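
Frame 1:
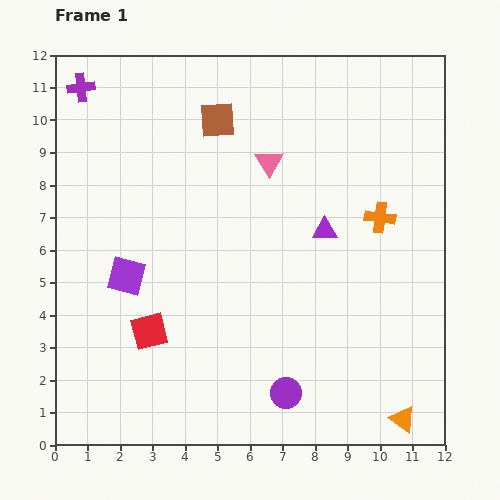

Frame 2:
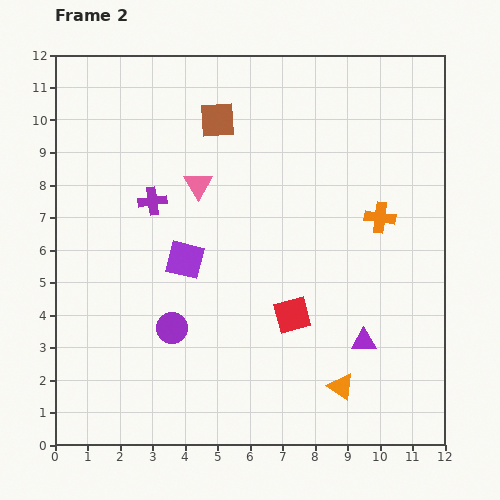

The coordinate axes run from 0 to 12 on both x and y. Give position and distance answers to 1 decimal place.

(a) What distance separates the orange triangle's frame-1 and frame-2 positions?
2.1

The orange triangle moved from (10.7, 0.8) to (8.8, 1.8), a distance of √(1.9² + 1.0²) ≈ 2.1.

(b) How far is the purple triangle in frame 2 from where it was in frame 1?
3.6

The purple triangle moved from (8.3, 6.6) to (9.5, 3.2), a distance of √(1.2² + 3.4²) ≈ 3.6.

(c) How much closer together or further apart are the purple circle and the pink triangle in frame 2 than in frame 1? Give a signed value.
-2.6

Distance in frame 1: 7.1. Distance in frame 2: 4.5.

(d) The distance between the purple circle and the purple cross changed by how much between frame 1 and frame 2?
-7.4

Distance in frame 1: 11.3. Distance in frame 2: 3.9.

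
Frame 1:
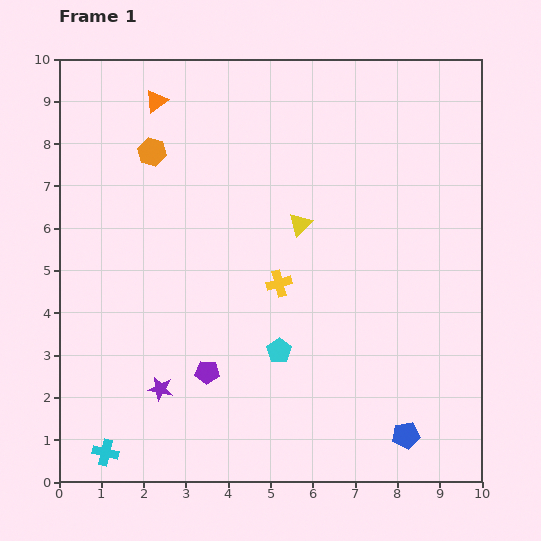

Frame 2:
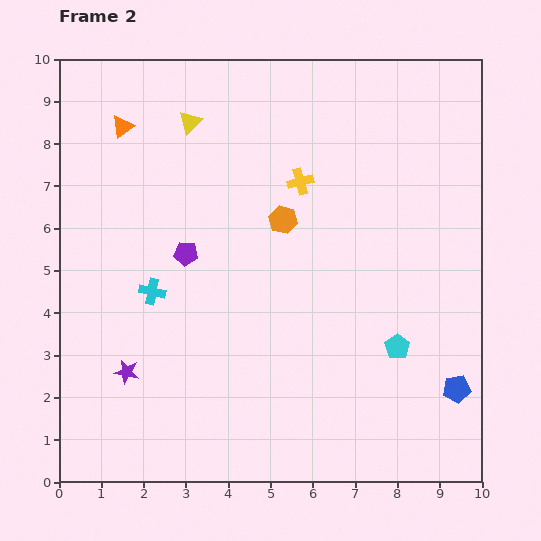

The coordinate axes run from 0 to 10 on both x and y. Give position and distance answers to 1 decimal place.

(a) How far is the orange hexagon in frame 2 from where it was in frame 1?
3.5

The orange hexagon moved from (2.2, 7.8) to (5.3, 6.2), a distance of √(3.1² + 1.6²) ≈ 3.5.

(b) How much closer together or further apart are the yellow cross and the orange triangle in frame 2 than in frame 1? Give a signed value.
-0.8

Distance in frame 1: 5.2. Distance in frame 2: 4.4.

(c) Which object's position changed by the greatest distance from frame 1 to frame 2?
the cyan cross

(moved 4.0; next 3.5)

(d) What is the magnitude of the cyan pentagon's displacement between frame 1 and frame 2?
2.8

The cyan pentagon moved from (5.2, 3.1) to (8.0, 3.2), a distance of √(2.8² + 0.1²) ≈ 2.8.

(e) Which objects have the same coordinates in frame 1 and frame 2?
none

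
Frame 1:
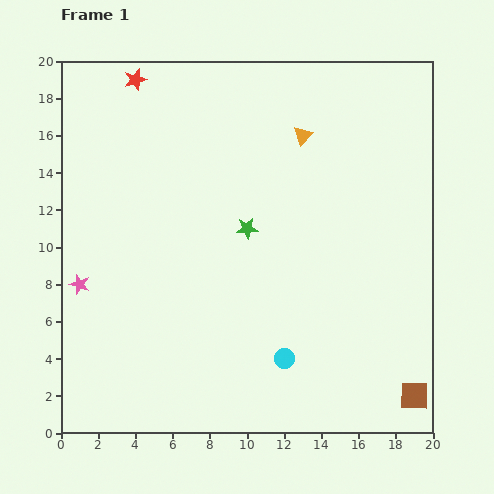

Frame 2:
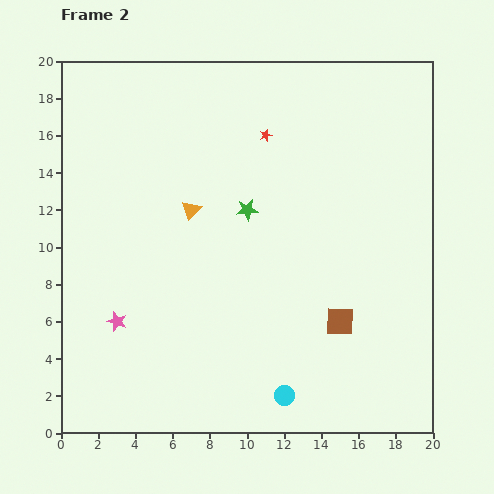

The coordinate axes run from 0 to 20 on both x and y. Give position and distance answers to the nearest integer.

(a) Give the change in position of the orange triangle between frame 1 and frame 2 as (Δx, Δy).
(-6, -4)

The orange triangle was at (13, 16) in frame 1 and (7, 12) in frame 2.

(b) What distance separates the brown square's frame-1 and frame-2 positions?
6

The brown square moved from (19, 2) to (15, 6), a distance of √(4² + 4²) ≈ 6.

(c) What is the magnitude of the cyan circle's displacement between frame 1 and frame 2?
2

The cyan circle moved from (12, 4) to (12, 2), a distance of √(0² + 2²) ≈ 2.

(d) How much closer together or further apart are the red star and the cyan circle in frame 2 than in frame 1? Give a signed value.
-3

Distance in frame 1: 17. Distance in frame 2: 14.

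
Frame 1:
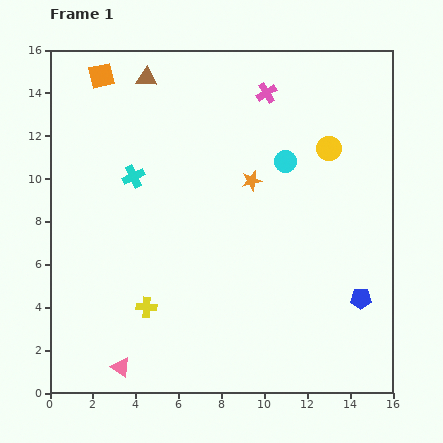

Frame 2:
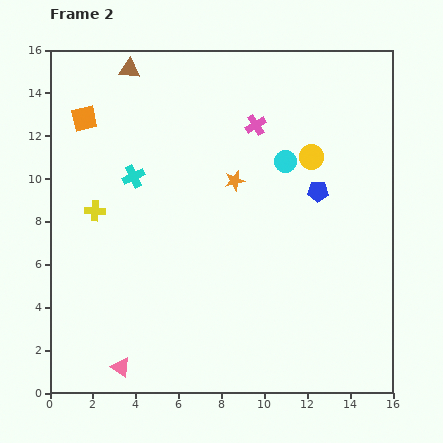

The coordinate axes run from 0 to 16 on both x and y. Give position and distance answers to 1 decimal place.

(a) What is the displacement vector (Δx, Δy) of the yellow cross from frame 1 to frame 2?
(-2.4, 4.5)

The yellow cross was at (4.5, 4.0) in frame 1 and (2.1, 8.5) in frame 2.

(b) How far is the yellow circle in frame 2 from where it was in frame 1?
0.9

The yellow circle moved from (13.0, 11.4) to (12.2, 11.0), a distance of √(0.8² + 0.4²) ≈ 0.9.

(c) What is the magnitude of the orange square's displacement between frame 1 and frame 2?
2.2

The orange square moved from (2.4, 14.8) to (1.6, 12.8), a distance of √(0.8² + 2.0²) ≈ 2.2.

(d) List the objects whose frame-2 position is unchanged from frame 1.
the cyan cross, the cyan circle, the pink triangle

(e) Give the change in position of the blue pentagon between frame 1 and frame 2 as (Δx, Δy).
(-2.0, 5.0)

The blue pentagon was at (14.5, 4.4) in frame 1 and (12.5, 9.4) in frame 2.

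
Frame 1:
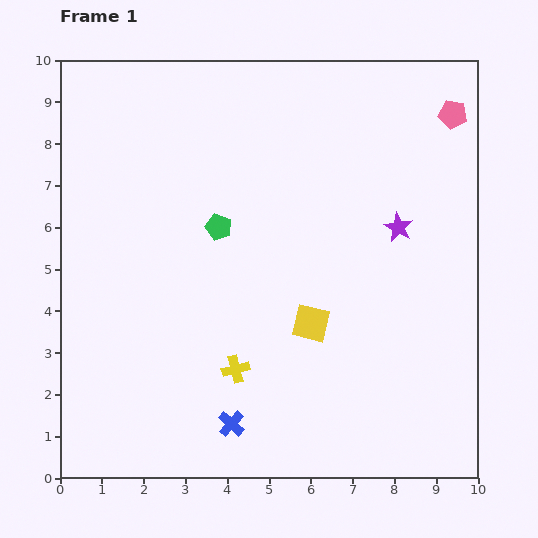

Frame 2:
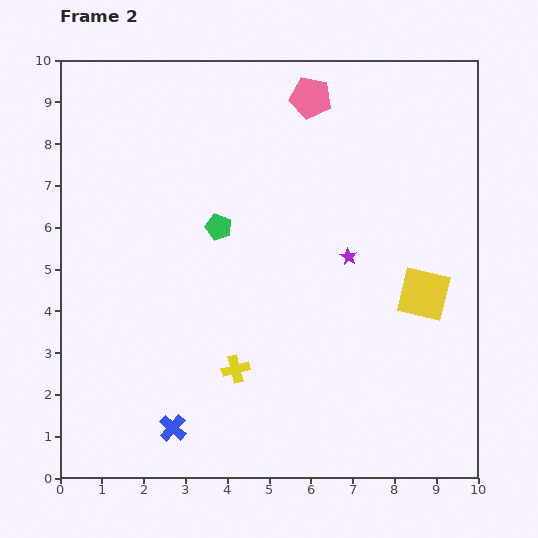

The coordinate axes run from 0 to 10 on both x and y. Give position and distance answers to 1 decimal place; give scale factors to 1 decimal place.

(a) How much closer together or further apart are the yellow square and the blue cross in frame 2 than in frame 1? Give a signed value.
+3.7

Distance in frame 1: 3.1. Distance in frame 2: 6.8.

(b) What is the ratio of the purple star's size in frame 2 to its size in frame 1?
0.6×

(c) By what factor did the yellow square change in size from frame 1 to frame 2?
1.4×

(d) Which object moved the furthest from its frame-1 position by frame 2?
the pink pentagon

(moved 3.4; next 2.8)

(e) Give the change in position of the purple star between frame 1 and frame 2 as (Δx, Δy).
(-1.2, -0.7)

The purple star was at (8.1, 6.0) in frame 1 and (6.9, 5.3) in frame 2.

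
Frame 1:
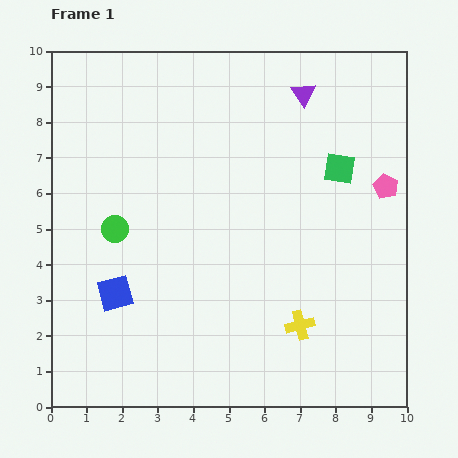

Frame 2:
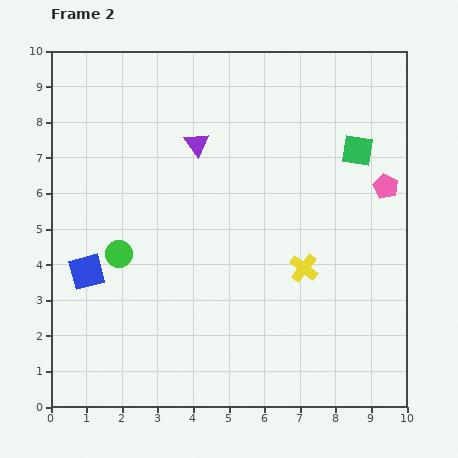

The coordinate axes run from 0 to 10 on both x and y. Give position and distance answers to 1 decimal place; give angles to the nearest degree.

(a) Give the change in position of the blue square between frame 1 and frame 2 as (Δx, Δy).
(-0.8, 0.6)

The blue square was at (1.8, 3.2) in frame 1 and (1.0, 3.8) in frame 2.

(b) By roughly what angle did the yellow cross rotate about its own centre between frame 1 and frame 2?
38° counter-clockwise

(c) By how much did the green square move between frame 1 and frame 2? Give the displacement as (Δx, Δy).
(0.5, 0.5)

The green square was at (8.1, 6.7) in frame 1 and (8.6, 7.2) in frame 2.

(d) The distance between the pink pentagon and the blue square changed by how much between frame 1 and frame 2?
+0.5

Distance in frame 1: 8.2. Distance in frame 2: 8.7.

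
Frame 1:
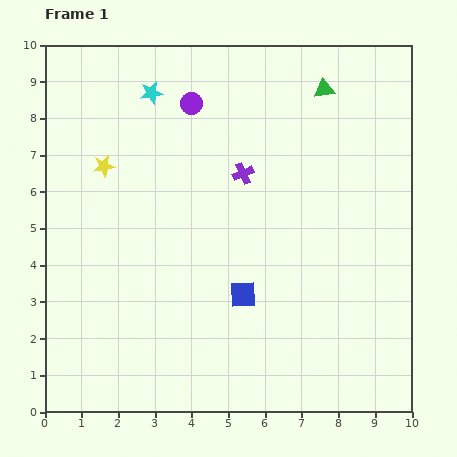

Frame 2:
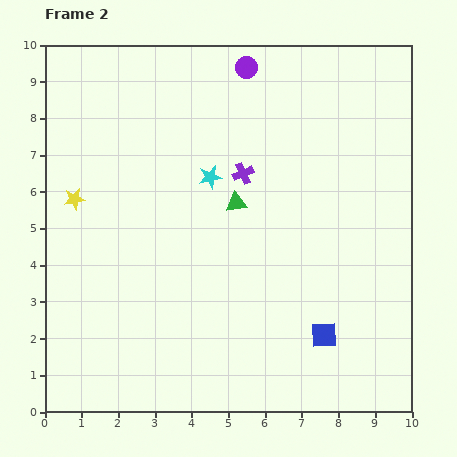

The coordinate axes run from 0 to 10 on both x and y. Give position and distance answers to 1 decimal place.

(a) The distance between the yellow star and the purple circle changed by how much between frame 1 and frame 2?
+3.0

Distance in frame 1: 2.9. Distance in frame 2: 5.9.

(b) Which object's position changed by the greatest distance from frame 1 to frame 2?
the green triangle

(moved 3.9; next 2.8)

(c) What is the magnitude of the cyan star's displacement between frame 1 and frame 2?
2.8

The cyan star moved from (2.9, 8.7) to (4.5, 6.4), a distance of √(1.6² + 2.3²) ≈ 2.8.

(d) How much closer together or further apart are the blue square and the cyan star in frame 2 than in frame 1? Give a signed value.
-0.7

Distance in frame 1: 6.0. Distance in frame 2: 5.3.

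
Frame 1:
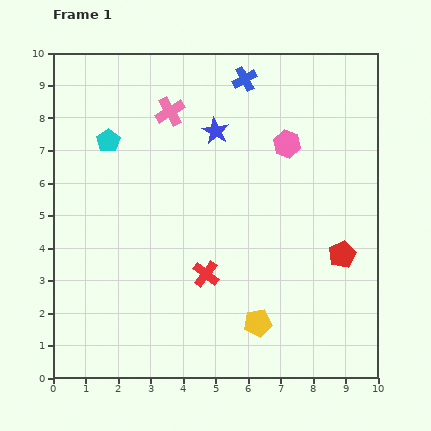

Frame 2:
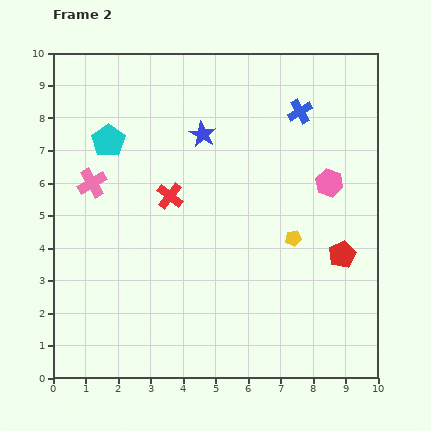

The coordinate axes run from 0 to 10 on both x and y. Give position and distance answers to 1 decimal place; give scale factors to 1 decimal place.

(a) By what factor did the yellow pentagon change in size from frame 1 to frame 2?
0.6×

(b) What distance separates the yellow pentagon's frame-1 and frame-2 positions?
2.8

The yellow pentagon moved from (6.3, 1.7) to (7.4, 4.3), a distance of √(1.1² + 2.6²) ≈ 2.8.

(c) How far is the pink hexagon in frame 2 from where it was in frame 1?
1.8

The pink hexagon moved from (7.2, 7.2) to (8.5, 6.0), a distance of √(1.3² + 1.2²) ≈ 1.8.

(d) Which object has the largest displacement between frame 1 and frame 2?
the pink cross

(moved 3.3; next 2.8)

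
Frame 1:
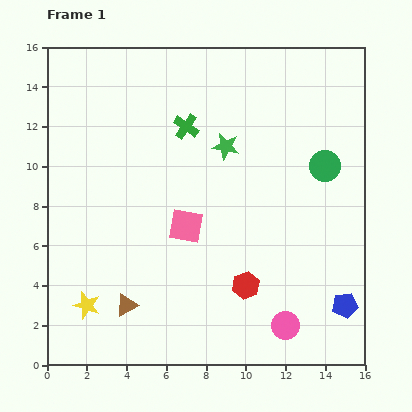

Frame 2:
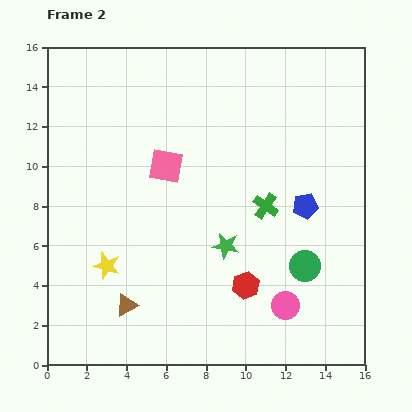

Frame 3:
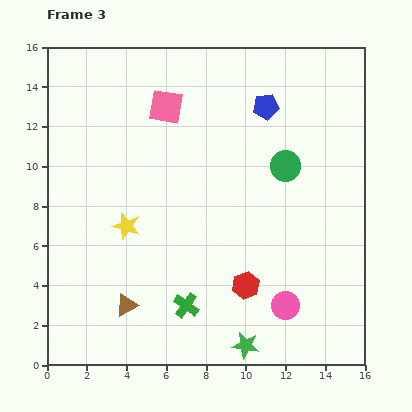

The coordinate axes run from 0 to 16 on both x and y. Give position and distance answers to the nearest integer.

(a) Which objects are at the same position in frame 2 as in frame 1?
the brown triangle, the red hexagon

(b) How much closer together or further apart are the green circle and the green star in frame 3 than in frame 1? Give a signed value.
+4

Distance in frame 1: 5. Distance in frame 3: 9.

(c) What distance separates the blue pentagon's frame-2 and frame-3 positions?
5

The blue pentagon moved from (13, 8) to (11, 13), a distance of √(2² + 5²) ≈ 5.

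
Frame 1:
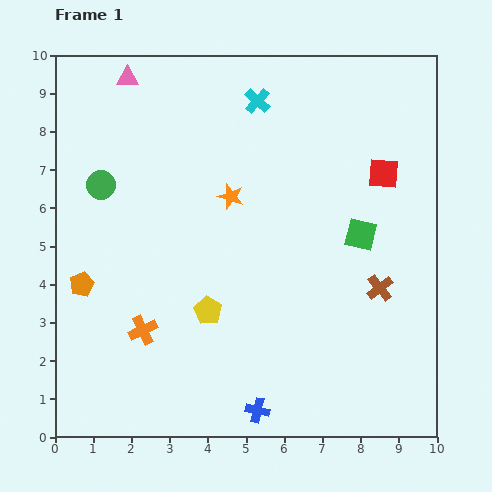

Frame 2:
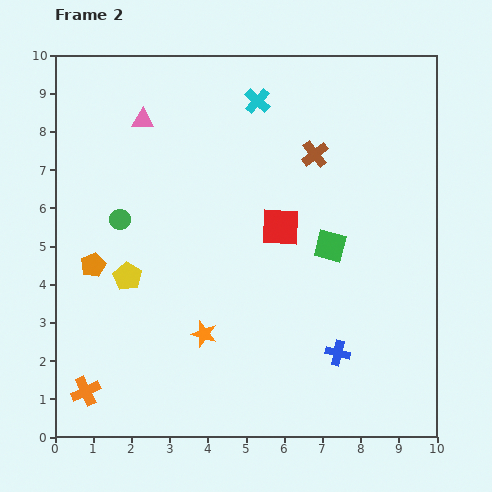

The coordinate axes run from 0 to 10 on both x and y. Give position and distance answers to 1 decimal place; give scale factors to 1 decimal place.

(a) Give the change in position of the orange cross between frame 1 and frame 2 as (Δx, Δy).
(-1.5, -1.6)

The orange cross was at (2.3, 2.8) in frame 1 and (0.8, 1.2) in frame 2.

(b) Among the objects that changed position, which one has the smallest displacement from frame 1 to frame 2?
the orange pentagon

(moved 0.6)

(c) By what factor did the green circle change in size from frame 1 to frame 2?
0.7×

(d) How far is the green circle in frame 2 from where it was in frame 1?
1.0

The green circle moved from (1.2, 6.6) to (1.7, 5.7), a distance of √(0.5² + 0.9²) ≈ 1.0.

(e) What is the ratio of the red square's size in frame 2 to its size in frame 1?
1.3×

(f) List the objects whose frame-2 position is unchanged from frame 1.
the cyan cross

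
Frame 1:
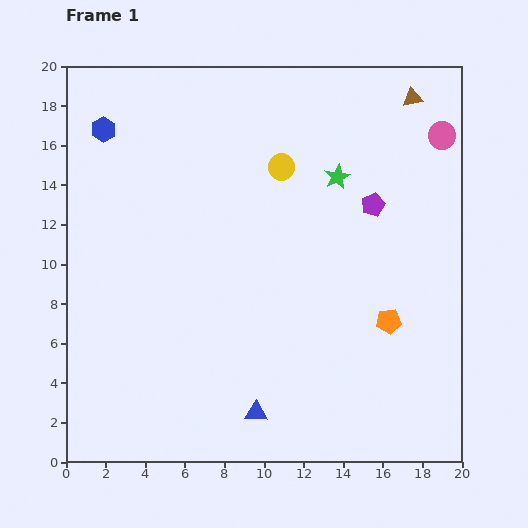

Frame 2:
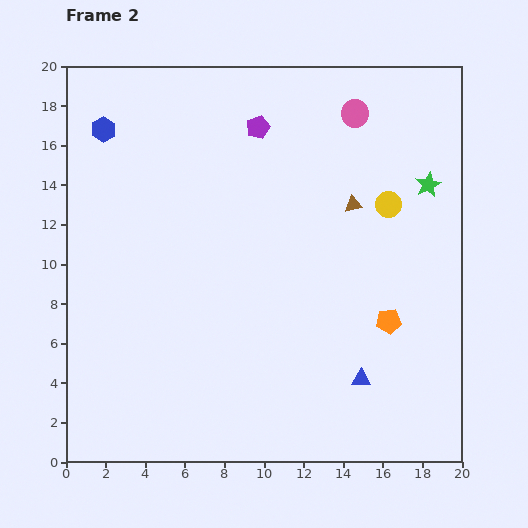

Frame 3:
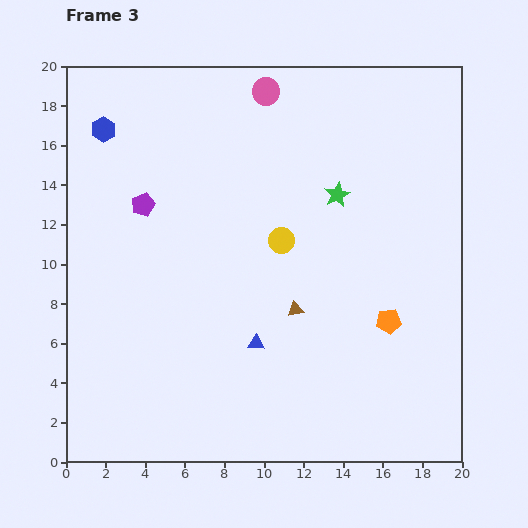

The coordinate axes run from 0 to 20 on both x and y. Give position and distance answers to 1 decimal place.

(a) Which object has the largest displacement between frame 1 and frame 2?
the purple pentagon

(moved 7.0; next 6.2)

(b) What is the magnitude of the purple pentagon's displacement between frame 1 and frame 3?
11.6

The purple pentagon moved from (15.5, 13.0) to (3.9, 13.0), a distance of √(11.6² + 0.0²) ≈ 11.6.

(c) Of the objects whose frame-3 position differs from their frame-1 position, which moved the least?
the green star

(moved 0.9)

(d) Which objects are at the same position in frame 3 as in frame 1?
the orange pentagon, the blue hexagon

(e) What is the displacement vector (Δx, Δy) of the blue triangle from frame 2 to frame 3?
(-5.3, 1.8)

The blue triangle was at (14.9, 4.2) in frame 2 and (9.6, 6.0) in frame 3.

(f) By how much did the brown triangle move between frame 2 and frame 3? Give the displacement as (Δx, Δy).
(-2.9, -5.3)

The brown triangle was at (14.5, 13.0) in frame 2 and (11.6, 7.7) in frame 3.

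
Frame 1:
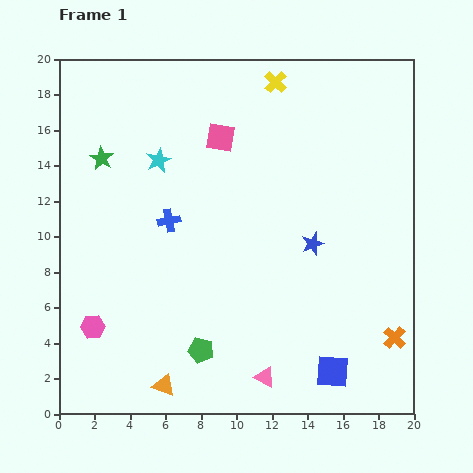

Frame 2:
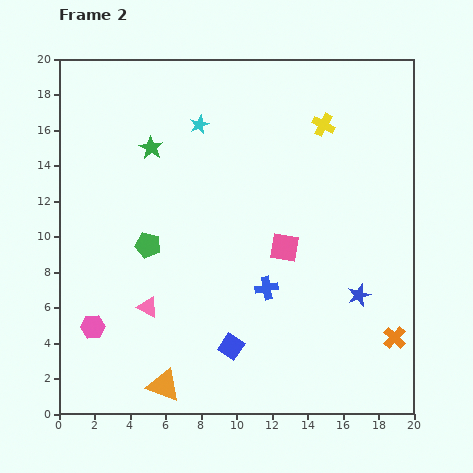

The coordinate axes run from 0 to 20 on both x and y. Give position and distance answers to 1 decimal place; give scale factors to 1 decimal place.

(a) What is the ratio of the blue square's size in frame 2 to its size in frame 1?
0.7×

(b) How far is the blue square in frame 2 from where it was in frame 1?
5.9

The blue square moved from (15.4, 2.4) to (9.7, 3.8), a distance of √(5.7² + 1.4²) ≈ 5.9.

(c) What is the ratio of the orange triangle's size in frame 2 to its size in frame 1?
1.5×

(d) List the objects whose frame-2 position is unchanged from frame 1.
the pink hexagon, the orange triangle, the orange cross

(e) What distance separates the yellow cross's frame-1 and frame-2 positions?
3.6

The yellow cross moved from (12.2, 18.7) to (14.9, 16.3), a distance of √(2.7² + 2.4²) ≈ 3.6.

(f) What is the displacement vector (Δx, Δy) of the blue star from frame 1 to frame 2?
(2.6, -2.9)

The blue star was at (14.3, 9.6) in frame 1 and (16.9, 6.7) in frame 2.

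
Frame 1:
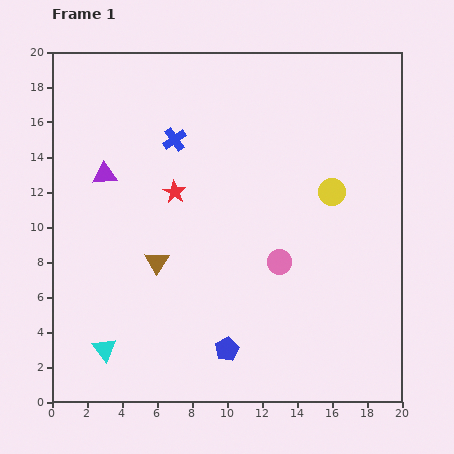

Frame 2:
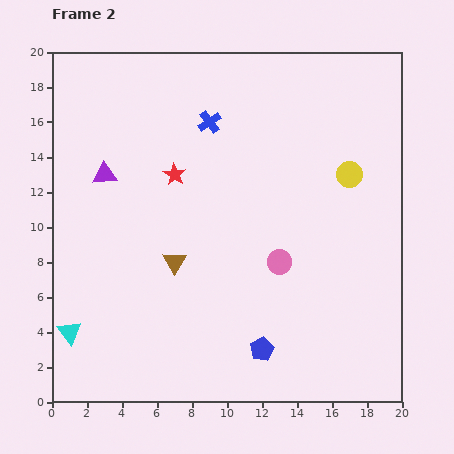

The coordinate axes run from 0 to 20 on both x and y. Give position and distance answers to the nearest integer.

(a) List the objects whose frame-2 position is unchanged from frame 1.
the purple triangle, the pink circle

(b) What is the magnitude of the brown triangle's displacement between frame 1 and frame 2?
1

The brown triangle moved from (6, 8) to (7, 8), a distance of √(1² + 0²) ≈ 1.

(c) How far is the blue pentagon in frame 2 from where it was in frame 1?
2

The blue pentagon moved from (10, 3) to (12, 3), a distance of √(2² + 0²) ≈ 2.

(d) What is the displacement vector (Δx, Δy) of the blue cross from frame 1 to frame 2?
(2, 1)

The blue cross was at (7, 15) in frame 1 and (9, 16) in frame 2.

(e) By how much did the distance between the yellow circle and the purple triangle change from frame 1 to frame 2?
+1

Distance in frame 1: 13. Distance in frame 2: 14.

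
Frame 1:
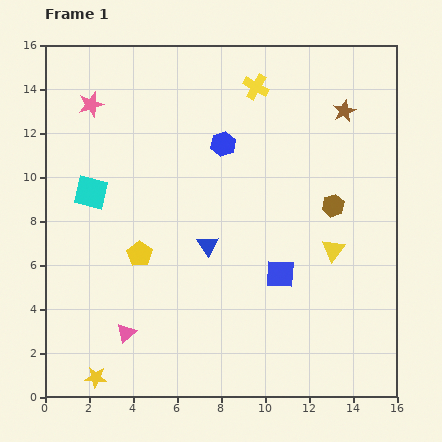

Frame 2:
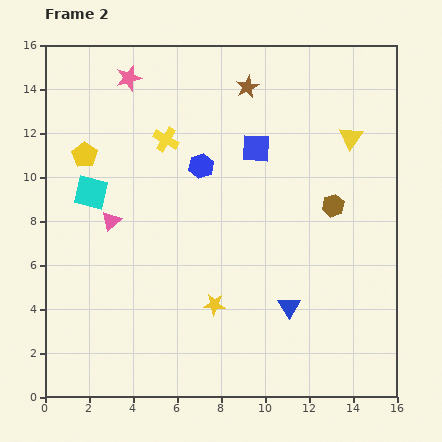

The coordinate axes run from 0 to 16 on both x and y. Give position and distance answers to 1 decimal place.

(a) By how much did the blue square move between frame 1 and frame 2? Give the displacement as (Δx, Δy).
(-1.1, 5.7)

The blue square was at (10.7, 5.6) in frame 1 and (9.6, 11.3) in frame 2.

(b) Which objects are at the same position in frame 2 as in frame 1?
the brown hexagon, the cyan square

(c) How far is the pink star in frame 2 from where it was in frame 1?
2.1

The pink star moved from (2.1, 13.3) to (3.8, 14.5), a distance of √(1.7² + 1.2²) ≈ 2.1.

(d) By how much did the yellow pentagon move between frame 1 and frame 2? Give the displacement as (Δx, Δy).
(-2.5, 4.5)

The yellow pentagon was at (4.3, 6.5) in frame 1 and (1.8, 11.0) in frame 2.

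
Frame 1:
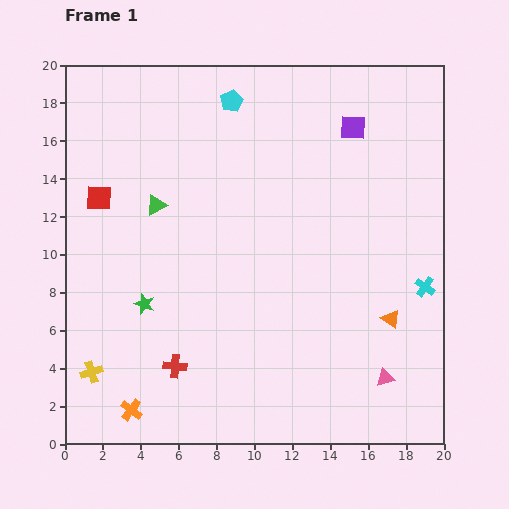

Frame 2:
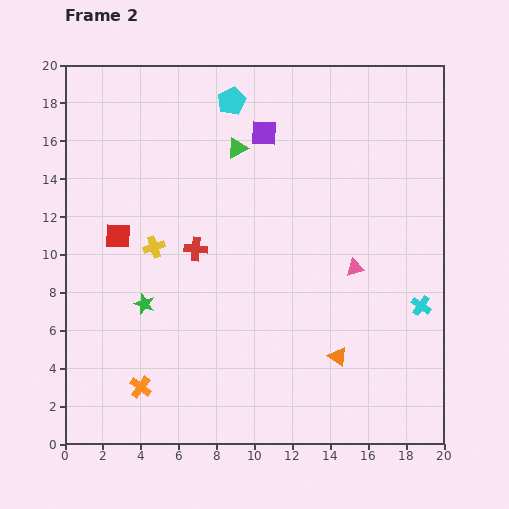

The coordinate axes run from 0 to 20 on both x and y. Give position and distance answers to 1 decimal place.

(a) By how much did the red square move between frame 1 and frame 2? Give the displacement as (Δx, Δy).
(1.0, -2.0)

The red square was at (1.8, 13.0) in frame 1 and (2.8, 11.0) in frame 2.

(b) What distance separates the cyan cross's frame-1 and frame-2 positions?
1.0

The cyan cross moved from (19.0, 8.3) to (18.8, 7.3), a distance of √(0.2² + 1.0²) ≈ 1.0.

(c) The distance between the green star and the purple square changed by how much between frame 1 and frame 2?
-3.4

Distance in frame 1: 14.4. Distance in frame 2: 11.0.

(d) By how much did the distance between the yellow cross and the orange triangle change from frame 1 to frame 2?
-4.7

Distance in frame 1: 16.0. Distance in frame 2: 11.3.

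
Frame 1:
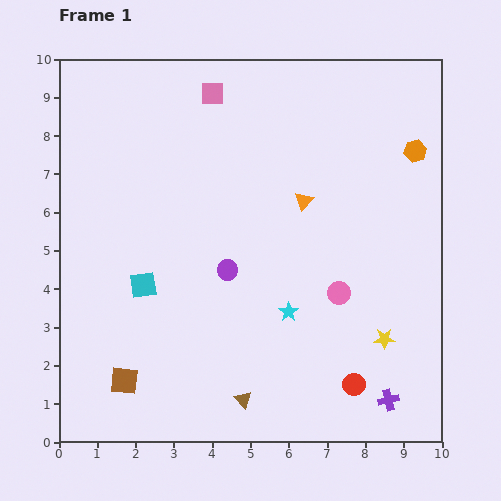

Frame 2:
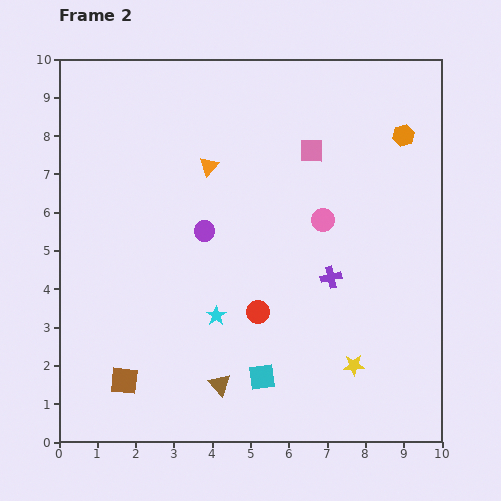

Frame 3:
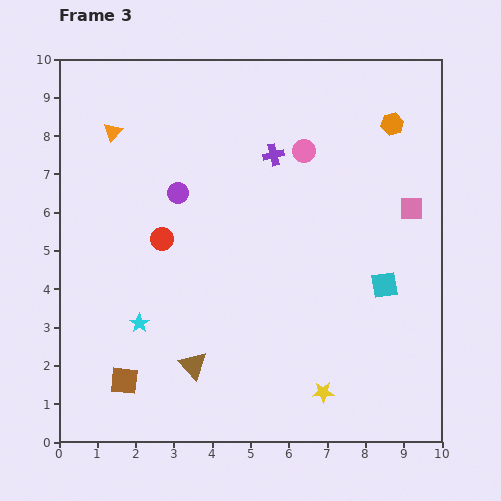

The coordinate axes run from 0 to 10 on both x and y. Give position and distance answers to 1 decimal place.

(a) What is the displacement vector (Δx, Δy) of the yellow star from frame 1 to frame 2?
(-0.8, -0.7)

The yellow star was at (8.5, 2.7) in frame 1 and (7.7, 2.0) in frame 2.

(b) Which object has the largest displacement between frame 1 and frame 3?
the purple cross

(moved 7.1; next 6.3)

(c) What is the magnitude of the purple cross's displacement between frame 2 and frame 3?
3.5

The purple cross moved from (7.1, 4.3) to (5.6, 7.5), a distance of √(1.5² + 3.2²) ≈ 3.5.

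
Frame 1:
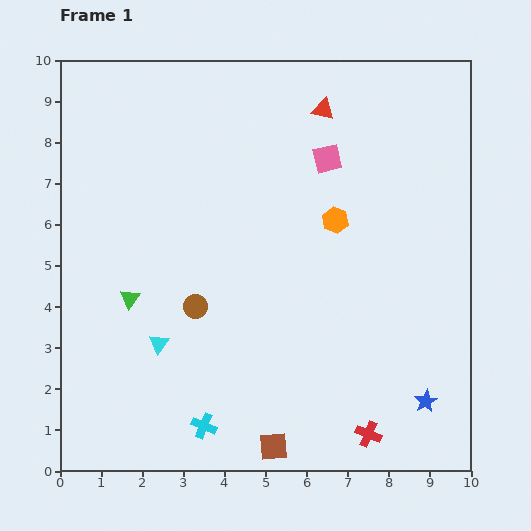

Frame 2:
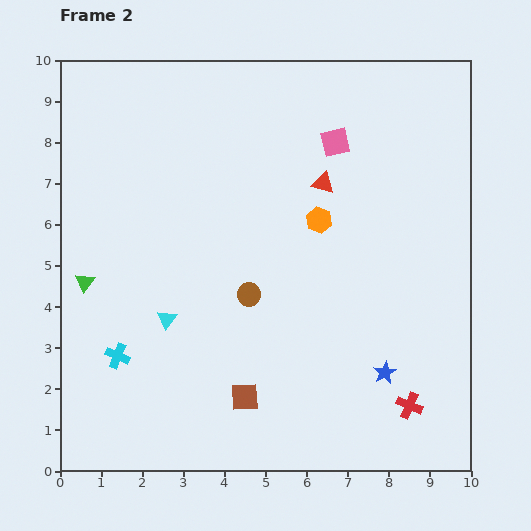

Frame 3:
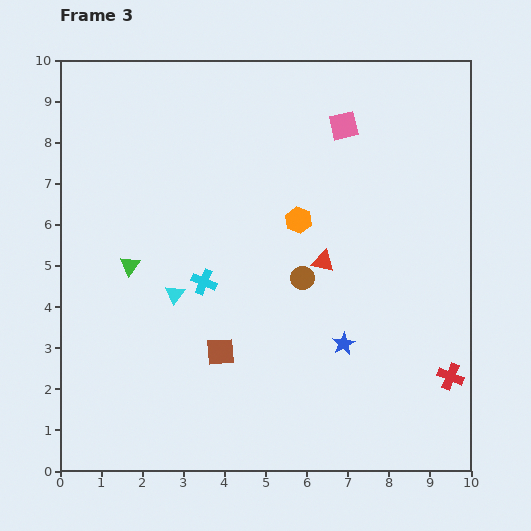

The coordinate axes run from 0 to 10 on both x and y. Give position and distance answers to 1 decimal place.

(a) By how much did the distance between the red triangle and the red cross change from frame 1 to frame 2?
-2.2

Distance in frame 1: 8.0. Distance in frame 2: 5.8.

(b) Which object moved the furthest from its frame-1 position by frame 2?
the cyan cross

(moved 2.7; next 1.8)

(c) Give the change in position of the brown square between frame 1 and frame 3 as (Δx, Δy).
(-1.3, 2.3)

The brown square was at (5.2, 0.6) in frame 1 and (3.9, 2.9) in frame 3.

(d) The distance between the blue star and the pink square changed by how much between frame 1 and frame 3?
-1.1

Distance in frame 1: 6.4. Distance in frame 3: 5.3.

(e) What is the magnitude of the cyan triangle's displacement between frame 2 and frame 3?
0.6

The cyan triangle moved from (2.6, 3.7) to (2.8, 4.3), a distance of √(0.2² + 0.6²) ≈ 0.6.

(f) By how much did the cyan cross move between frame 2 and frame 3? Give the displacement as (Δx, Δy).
(2.1, 1.8)

The cyan cross was at (1.4, 2.8) in frame 2 and (3.5, 4.6) in frame 3.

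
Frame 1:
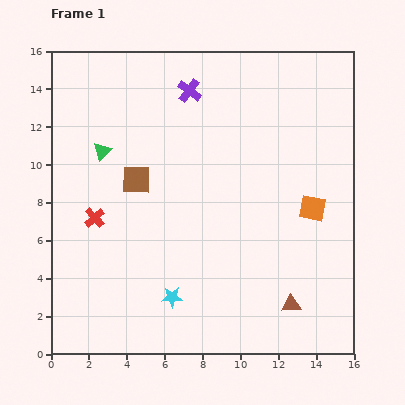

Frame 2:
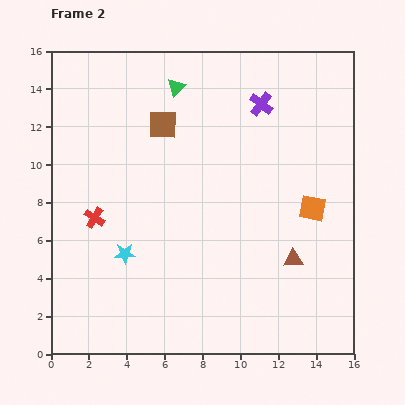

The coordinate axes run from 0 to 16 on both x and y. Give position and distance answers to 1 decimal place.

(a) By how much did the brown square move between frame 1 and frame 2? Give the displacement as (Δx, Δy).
(1.4, 2.9)

The brown square was at (4.5, 9.2) in frame 1 and (5.9, 12.1) in frame 2.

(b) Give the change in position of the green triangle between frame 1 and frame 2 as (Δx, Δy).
(3.9, 3.4)

The green triangle was at (2.7, 10.7) in frame 1 and (6.6, 14.1) in frame 2.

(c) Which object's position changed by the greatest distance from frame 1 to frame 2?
the green triangle

(moved 5.2; next 3.9)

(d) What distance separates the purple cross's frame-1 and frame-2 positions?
3.9

The purple cross moved from (7.3, 13.9) to (11.1, 13.2), a distance of √(3.8² + 0.7²) ≈ 3.9.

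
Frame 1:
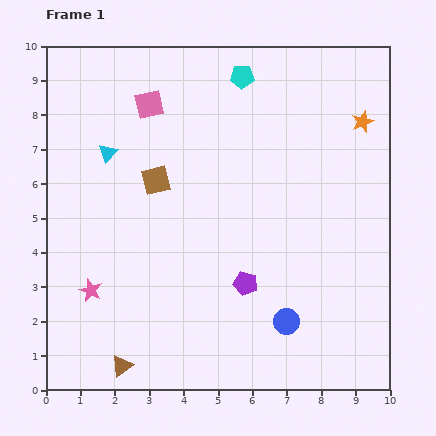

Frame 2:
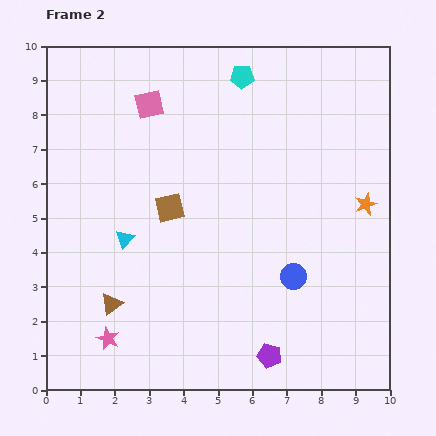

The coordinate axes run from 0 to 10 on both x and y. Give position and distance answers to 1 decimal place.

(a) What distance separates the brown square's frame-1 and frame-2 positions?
0.9

The brown square moved from (3.2, 6.1) to (3.6, 5.3), a distance of √(0.4² + 0.8²) ≈ 0.9.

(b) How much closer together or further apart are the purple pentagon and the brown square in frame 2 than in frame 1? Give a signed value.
+1.2

Distance in frame 1: 4.0. Distance in frame 2: 5.2.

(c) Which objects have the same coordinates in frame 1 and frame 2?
the pink square, the cyan pentagon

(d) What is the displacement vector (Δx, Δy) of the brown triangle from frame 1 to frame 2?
(-0.3, 1.8)

The brown triangle was at (2.2, 0.7) in frame 1 and (1.9, 2.5) in frame 2.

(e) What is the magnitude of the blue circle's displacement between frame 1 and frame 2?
1.3

The blue circle moved from (7.0, 2.0) to (7.2, 3.3), a distance of √(0.2² + 1.3²) ≈ 1.3.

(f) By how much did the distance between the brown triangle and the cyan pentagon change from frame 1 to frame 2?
-1.5

Distance in frame 1: 9.1. Distance in frame 2: 7.6.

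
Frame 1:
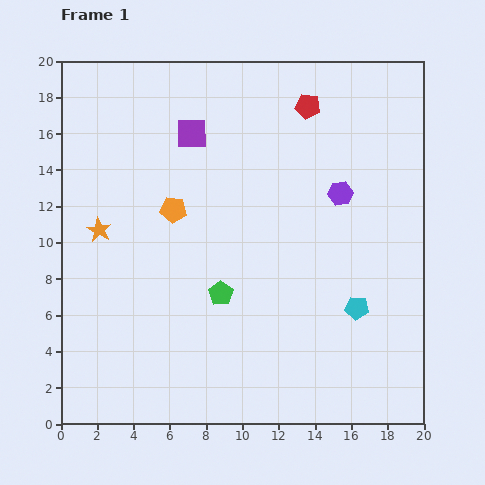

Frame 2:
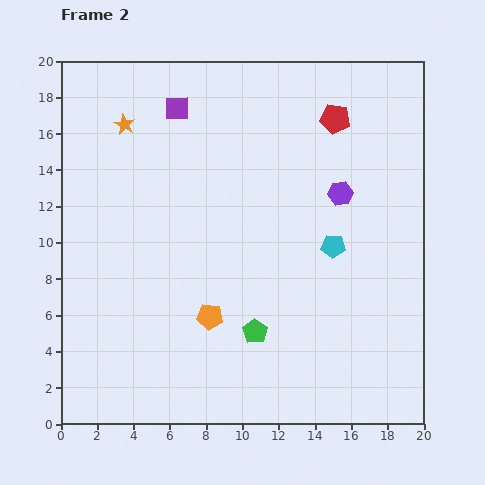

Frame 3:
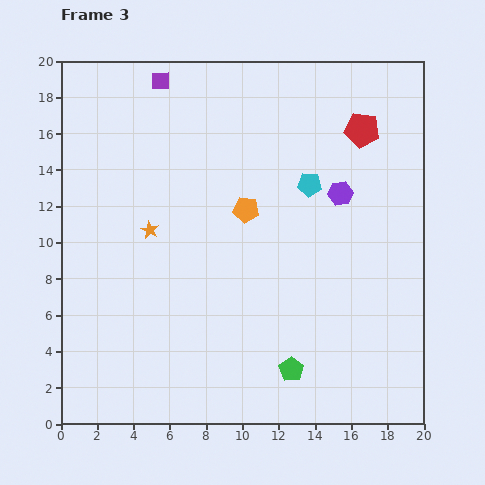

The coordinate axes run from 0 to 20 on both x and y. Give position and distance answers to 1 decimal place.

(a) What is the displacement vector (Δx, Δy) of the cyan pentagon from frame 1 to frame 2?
(-1.3, 3.4)

The cyan pentagon was at (16.3, 6.4) in frame 1 and (15.0, 9.8) in frame 2.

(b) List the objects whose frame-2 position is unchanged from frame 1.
the purple hexagon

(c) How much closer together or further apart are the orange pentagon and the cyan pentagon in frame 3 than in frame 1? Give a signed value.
-7.7

Distance in frame 1: 11.5. Distance in frame 3: 3.8.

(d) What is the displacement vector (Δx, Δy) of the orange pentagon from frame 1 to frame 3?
(4.0, 0.0)

The orange pentagon was at (6.2, 11.8) in frame 1 and (10.2, 11.8) in frame 3.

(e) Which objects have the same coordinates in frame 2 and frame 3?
the purple hexagon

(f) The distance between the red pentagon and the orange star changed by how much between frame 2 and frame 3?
+1.3

Distance in frame 2: 11.6. Distance in frame 3: 12.9.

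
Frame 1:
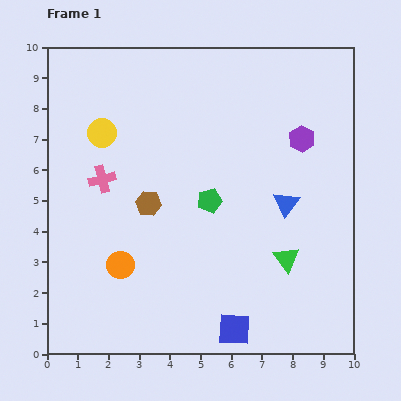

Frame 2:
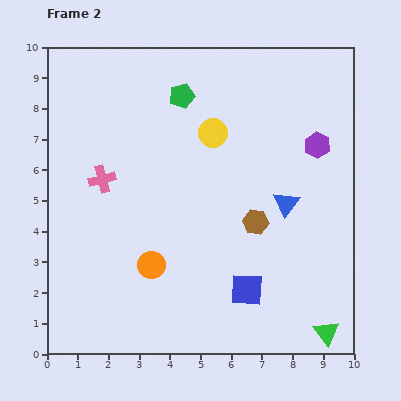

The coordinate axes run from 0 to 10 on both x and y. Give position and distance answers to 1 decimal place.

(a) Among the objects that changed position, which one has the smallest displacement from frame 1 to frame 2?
the purple hexagon

(moved 0.5)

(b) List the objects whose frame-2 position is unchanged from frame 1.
the pink cross, the blue triangle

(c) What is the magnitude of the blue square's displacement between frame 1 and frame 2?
1.4

The blue square moved from (6.1, 0.8) to (6.5, 2.1), a distance of √(0.4² + 1.3²) ≈ 1.4.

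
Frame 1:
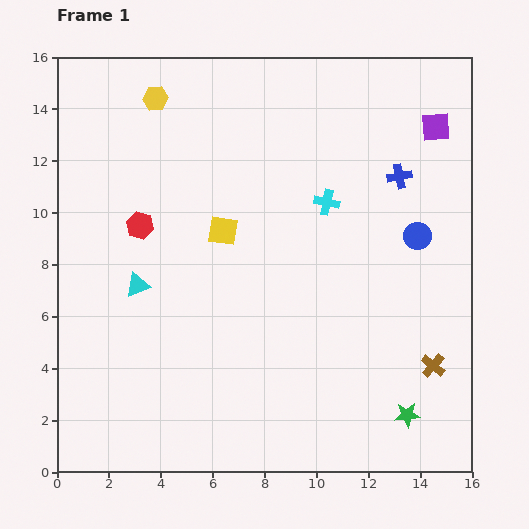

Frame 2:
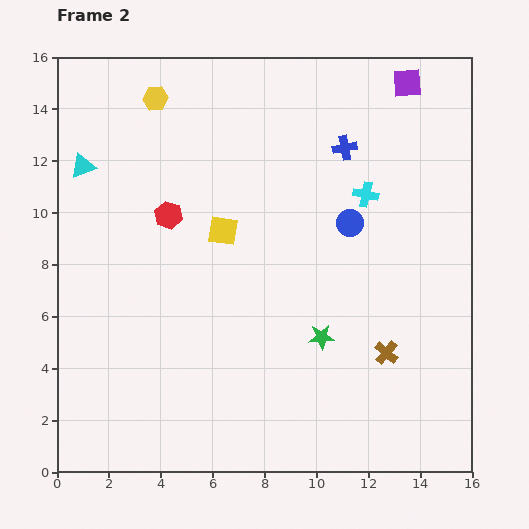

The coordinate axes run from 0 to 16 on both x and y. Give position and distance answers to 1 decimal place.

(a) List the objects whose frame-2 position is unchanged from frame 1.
the yellow hexagon, the yellow square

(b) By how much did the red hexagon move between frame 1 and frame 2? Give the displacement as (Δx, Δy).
(1.1, 0.4)

The red hexagon was at (3.2, 9.5) in frame 1 and (4.3, 9.9) in frame 2.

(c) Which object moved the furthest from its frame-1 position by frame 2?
the cyan triangle

(moved 5.1; next 4.5)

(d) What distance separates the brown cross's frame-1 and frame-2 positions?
1.9

The brown cross moved from (14.5, 4.1) to (12.7, 4.6), a distance of √(1.8² + 0.5²) ≈ 1.9.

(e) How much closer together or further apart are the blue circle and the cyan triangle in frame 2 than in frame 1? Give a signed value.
-0.5

Distance in frame 1: 11.0. Distance in frame 2: 10.5.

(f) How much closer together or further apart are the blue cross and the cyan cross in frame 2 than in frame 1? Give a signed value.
-1.0

Distance in frame 1: 3.0. Distance in frame 2: 2.0.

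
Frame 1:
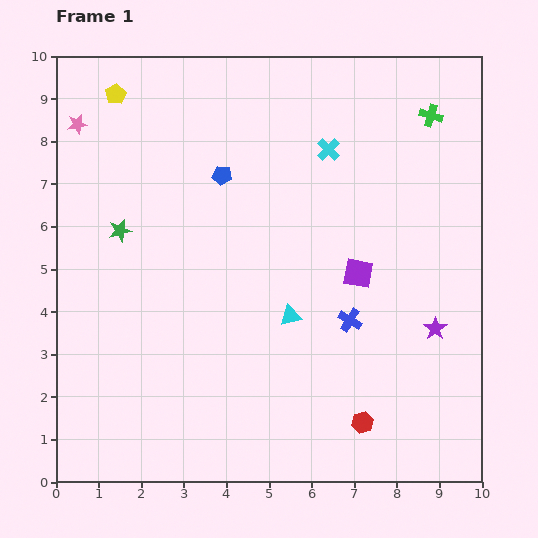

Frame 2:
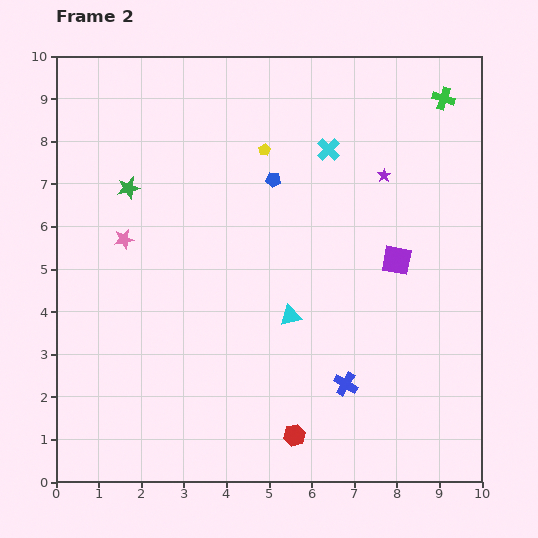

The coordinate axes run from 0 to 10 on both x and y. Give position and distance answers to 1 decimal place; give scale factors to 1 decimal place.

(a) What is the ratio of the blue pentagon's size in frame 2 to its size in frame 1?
0.8×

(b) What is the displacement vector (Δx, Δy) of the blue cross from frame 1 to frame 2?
(-0.1, -1.5)

The blue cross was at (6.9, 3.8) in frame 1 and (6.8, 2.3) in frame 2.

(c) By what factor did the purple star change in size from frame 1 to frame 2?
0.6×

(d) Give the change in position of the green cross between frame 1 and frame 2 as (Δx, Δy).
(0.3, 0.4)

The green cross was at (8.8, 8.6) in frame 1 and (9.1, 9.0) in frame 2.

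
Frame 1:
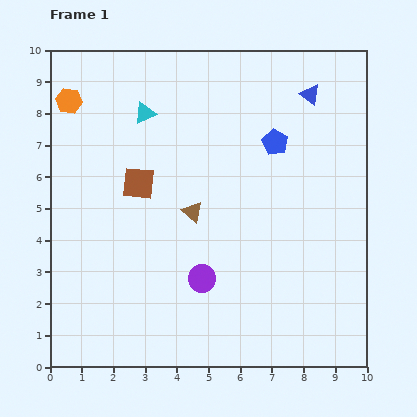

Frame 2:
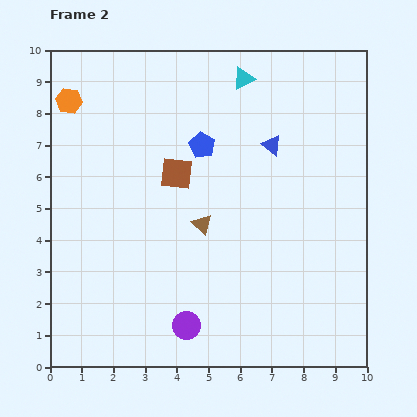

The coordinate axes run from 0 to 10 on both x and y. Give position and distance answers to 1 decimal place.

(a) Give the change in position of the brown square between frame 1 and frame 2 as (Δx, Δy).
(1.2, 0.3)

The brown square was at (2.8, 5.8) in frame 1 and (4.0, 6.1) in frame 2.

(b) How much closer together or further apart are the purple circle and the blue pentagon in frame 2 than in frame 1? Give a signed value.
+0.8

Distance in frame 1: 4.9. Distance in frame 2: 5.7.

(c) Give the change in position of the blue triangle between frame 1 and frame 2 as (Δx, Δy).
(-1.2, -1.6)

The blue triangle was at (8.2, 8.6) in frame 1 and (7.0, 7.0) in frame 2.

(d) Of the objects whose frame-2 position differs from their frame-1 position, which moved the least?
the brown triangle

(moved 0.5)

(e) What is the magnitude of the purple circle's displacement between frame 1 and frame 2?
1.6

The purple circle moved from (4.8, 2.8) to (4.3, 1.3), a distance of √(0.5² + 1.5²) ≈ 1.6.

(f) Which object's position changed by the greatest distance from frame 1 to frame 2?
the cyan triangle

(moved 3.3; next 2.3)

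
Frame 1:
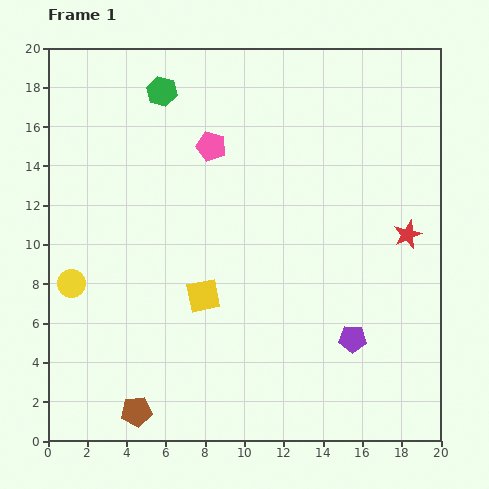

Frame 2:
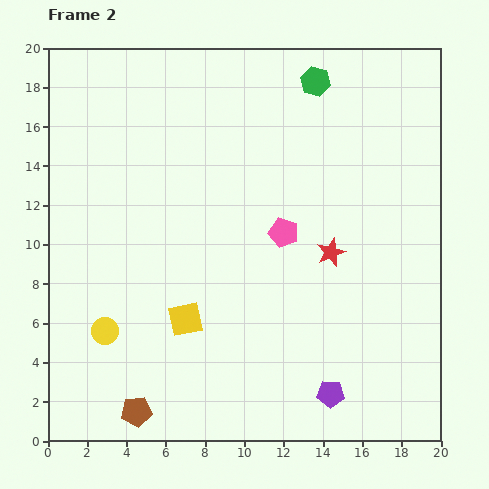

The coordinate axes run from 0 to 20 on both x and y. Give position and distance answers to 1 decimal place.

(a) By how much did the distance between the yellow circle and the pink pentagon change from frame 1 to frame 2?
+0.4

Distance in frame 1: 10.0. Distance in frame 2: 10.4.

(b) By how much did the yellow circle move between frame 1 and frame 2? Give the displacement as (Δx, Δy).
(1.7, -2.4)

The yellow circle was at (1.2, 8.0) in frame 1 and (2.9, 5.6) in frame 2.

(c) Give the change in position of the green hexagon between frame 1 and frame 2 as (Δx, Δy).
(7.8, 0.5)

The green hexagon was at (5.8, 17.8) in frame 1 and (13.6, 18.3) in frame 2.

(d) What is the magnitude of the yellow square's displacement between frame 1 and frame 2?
1.5

The yellow square moved from (7.9, 7.4) to (7.0, 6.2), a distance of √(0.9² + 1.2²) ≈ 1.5.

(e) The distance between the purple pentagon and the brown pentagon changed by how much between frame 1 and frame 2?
-1.7

Distance in frame 1: 11.6. Distance in frame 2: 9.9.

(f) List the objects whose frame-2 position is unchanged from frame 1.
the brown pentagon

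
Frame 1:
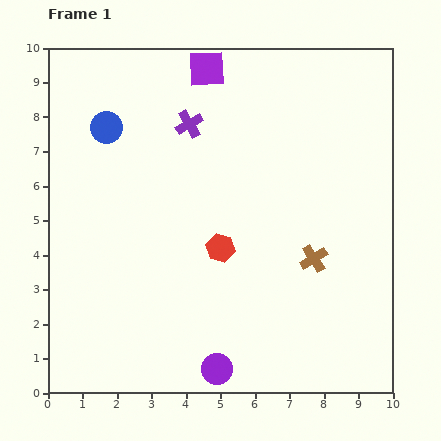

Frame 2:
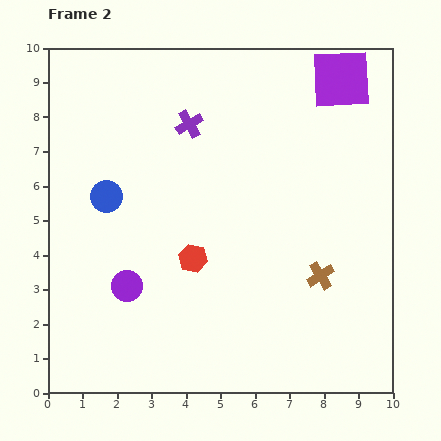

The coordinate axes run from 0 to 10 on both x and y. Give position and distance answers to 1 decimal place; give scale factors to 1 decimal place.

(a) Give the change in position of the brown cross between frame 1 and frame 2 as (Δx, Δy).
(0.2, -0.5)

The brown cross was at (7.7, 3.9) in frame 1 and (7.9, 3.4) in frame 2.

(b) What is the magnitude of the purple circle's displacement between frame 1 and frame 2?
3.5

The purple circle moved from (4.9, 0.7) to (2.3, 3.1), a distance of √(2.6² + 2.4²) ≈ 3.5.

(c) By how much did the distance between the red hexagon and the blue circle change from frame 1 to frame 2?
-1.7

Distance in frame 1: 4.8. Distance in frame 2: 3.1.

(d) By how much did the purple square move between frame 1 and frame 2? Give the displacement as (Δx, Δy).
(3.9, -0.3)

The purple square was at (4.6, 9.4) in frame 1 and (8.5, 9.1) in frame 2.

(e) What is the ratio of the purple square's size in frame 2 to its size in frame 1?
1.6×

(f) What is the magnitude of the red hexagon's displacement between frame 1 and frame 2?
0.9

The red hexagon moved from (5.0, 4.2) to (4.2, 3.9), a distance of √(0.8² + 0.3²) ≈ 0.9.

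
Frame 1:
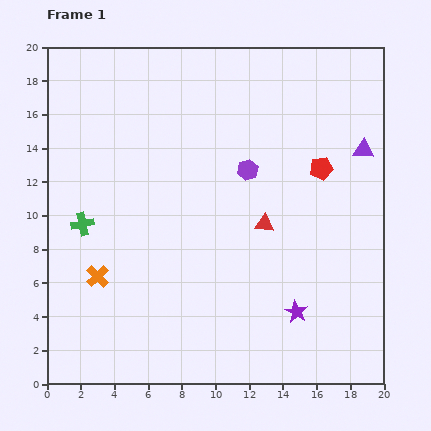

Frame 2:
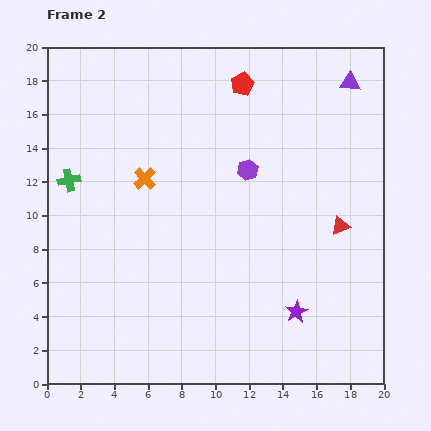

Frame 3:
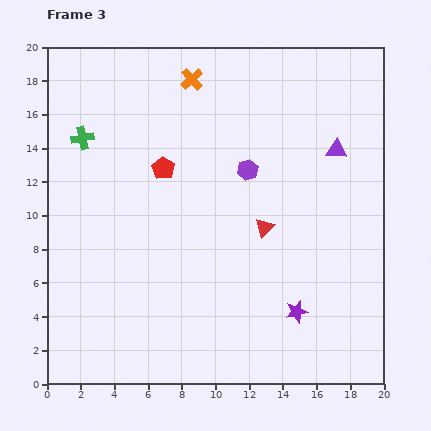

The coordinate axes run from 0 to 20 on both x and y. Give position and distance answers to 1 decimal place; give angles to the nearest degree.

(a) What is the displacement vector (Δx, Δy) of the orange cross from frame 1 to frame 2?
(2.8, 5.8)

The orange cross was at (3.0, 6.4) in frame 1 and (5.8, 12.2) in frame 2.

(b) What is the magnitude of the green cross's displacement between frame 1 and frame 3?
5.1

The green cross moved from (2.1, 9.5) to (2.1, 14.6), a distance of √(0.0² + 5.1²) ≈ 5.1.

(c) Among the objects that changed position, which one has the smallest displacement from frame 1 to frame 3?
the red triangle

(moved 0.2)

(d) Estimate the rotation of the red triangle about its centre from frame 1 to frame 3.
51° counter-clockwise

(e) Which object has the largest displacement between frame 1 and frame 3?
the orange cross

(moved 13.0; next 9.4)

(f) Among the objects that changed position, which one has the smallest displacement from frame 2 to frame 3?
the green cross

(moved 2.6)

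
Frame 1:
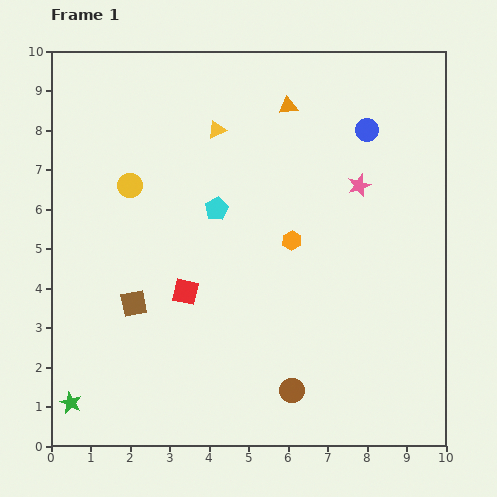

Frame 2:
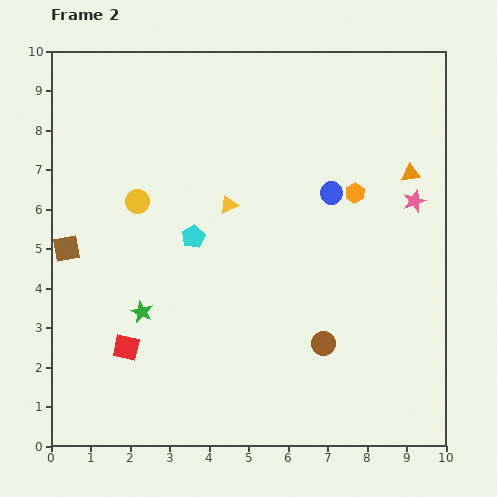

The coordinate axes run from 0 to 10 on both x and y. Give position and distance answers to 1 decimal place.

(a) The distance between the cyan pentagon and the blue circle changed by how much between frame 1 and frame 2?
-0.6

Distance in frame 1: 4.3. Distance in frame 2: 3.7.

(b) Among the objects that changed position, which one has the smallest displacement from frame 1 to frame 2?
the yellow circle

(moved 0.4)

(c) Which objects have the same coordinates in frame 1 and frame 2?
none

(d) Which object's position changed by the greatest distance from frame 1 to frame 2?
the orange triangle

(moved 3.5; next 2.9)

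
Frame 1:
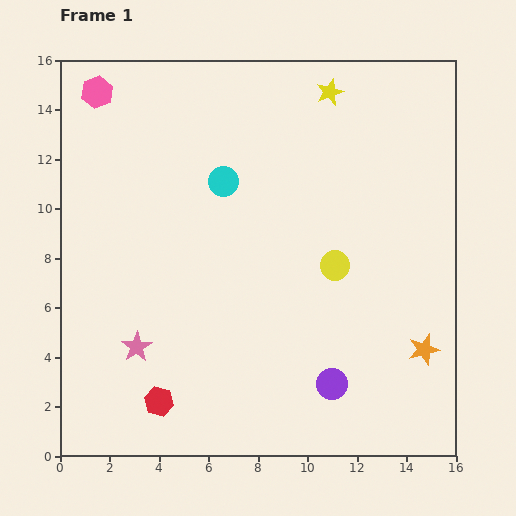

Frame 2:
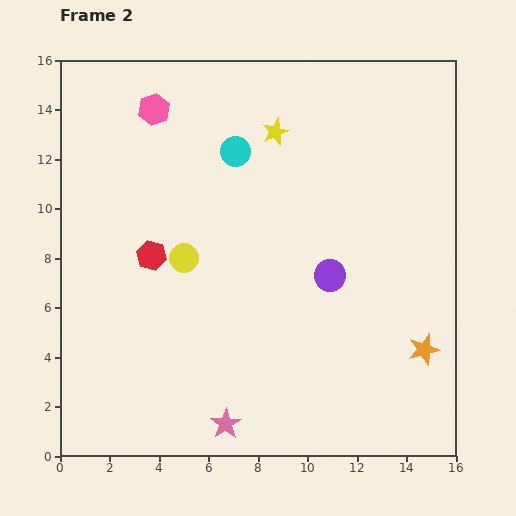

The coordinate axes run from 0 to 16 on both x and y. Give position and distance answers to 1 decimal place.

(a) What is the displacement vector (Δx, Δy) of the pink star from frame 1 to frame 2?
(3.6, -3.1)

The pink star was at (3.1, 4.4) in frame 1 and (6.7, 1.3) in frame 2.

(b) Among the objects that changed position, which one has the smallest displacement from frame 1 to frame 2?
the cyan circle

(moved 1.3)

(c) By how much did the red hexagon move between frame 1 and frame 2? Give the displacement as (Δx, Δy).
(-0.3, 5.9)

The red hexagon was at (4.0, 2.2) in frame 1 and (3.7, 8.1) in frame 2.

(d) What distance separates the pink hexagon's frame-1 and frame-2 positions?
2.4

The pink hexagon moved from (1.5, 14.7) to (3.8, 14.0), a distance of √(2.3² + 0.7²) ≈ 2.4.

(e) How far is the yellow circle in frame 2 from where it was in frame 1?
6.1

The yellow circle moved from (11.1, 7.7) to (5.0, 8.0), a distance of √(6.1² + 0.3²) ≈ 6.1.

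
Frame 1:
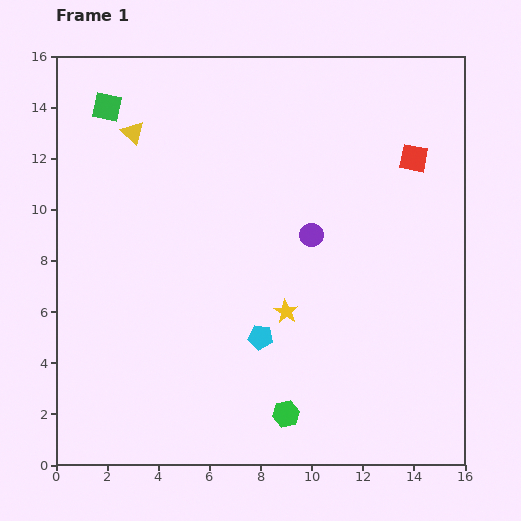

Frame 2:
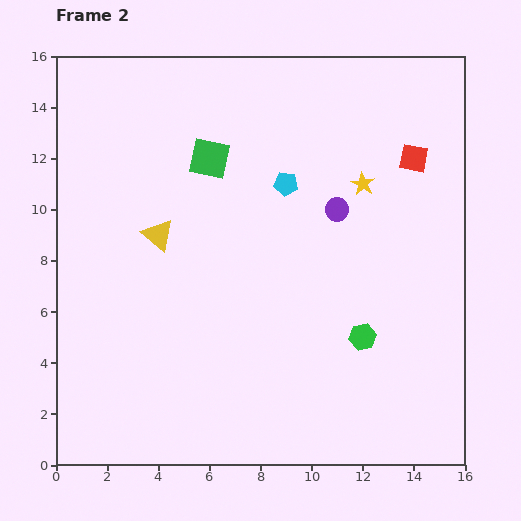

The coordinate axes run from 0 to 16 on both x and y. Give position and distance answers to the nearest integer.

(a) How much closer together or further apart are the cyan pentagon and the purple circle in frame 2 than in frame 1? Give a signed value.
-2

Distance in frame 1: 4. Distance in frame 2: 2.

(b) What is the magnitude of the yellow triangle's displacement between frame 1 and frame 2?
4

The yellow triangle moved from (3, 13) to (4, 9), a distance of √(1² + 4²) ≈ 4.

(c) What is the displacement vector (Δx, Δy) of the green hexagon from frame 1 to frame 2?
(3, 3)

The green hexagon was at (9, 2) in frame 1 and (12, 5) in frame 2.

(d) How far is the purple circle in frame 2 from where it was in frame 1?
1

The purple circle moved from (10, 9) to (11, 10), a distance of √(1² + 1²) ≈ 1.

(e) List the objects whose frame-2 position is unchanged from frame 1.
the red square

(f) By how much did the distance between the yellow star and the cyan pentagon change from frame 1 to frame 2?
+2

Distance in frame 1: 1. Distance in frame 2: 3.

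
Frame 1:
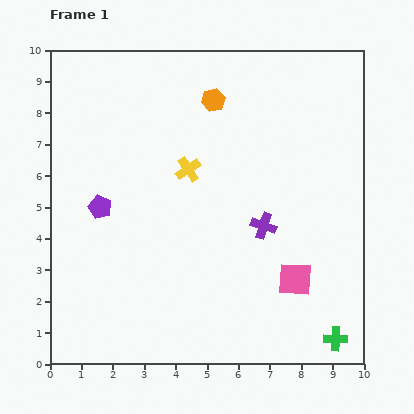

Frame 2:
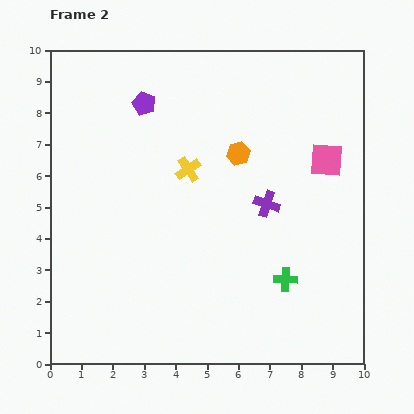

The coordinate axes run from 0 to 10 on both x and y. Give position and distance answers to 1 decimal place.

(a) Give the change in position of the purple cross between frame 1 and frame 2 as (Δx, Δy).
(0.1, 0.7)

The purple cross was at (6.8, 4.4) in frame 1 and (6.9, 5.1) in frame 2.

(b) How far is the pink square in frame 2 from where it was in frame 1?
3.9

The pink square moved from (7.8, 2.7) to (8.8, 6.5), a distance of √(1.0² + 3.8²) ≈ 3.9.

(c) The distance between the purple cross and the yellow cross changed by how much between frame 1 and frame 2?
-0.3

Distance in frame 1: 3.0. Distance in frame 2: 2.7.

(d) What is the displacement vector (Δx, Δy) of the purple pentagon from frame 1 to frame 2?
(1.4, 3.3)

The purple pentagon was at (1.6, 5.0) in frame 1 and (3.0, 8.3) in frame 2.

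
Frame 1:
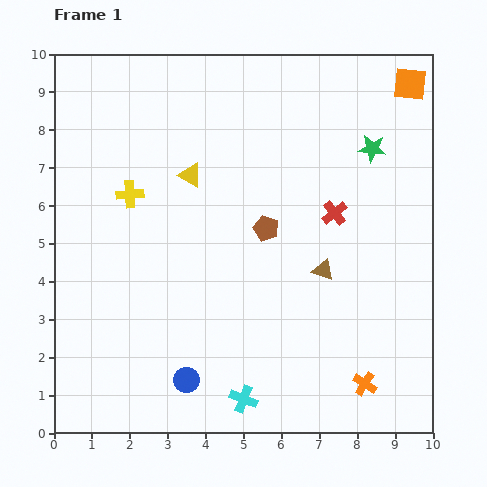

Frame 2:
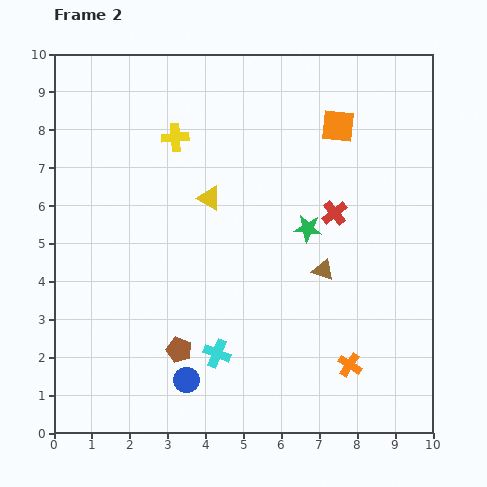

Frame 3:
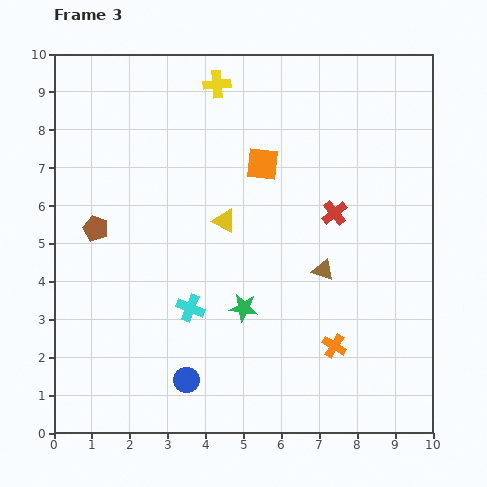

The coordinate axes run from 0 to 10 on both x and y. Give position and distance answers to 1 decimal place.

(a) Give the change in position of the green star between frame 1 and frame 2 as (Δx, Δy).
(-1.7, -2.1)

The green star was at (8.4, 7.5) in frame 1 and (6.7, 5.4) in frame 2.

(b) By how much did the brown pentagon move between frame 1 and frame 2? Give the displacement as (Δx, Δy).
(-2.3, -3.2)

The brown pentagon was at (5.6, 5.4) in frame 1 and (3.3, 2.2) in frame 2.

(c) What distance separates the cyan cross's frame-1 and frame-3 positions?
2.8

The cyan cross moved from (5.0, 0.9) to (3.6, 3.3), a distance of √(1.4² + 2.4²) ≈ 2.8.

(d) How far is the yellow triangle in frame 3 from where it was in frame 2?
0.7

The yellow triangle moved from (4.1, 6.2) to (4.5, 5.6), a distance of √(0.4² + 0.6²) ≈ 0.7.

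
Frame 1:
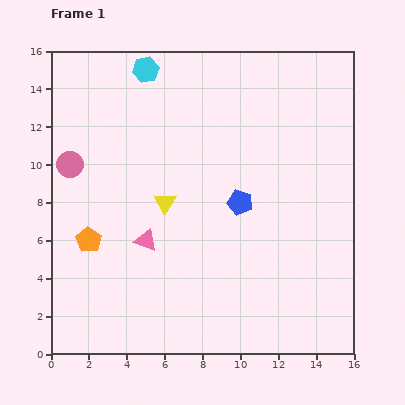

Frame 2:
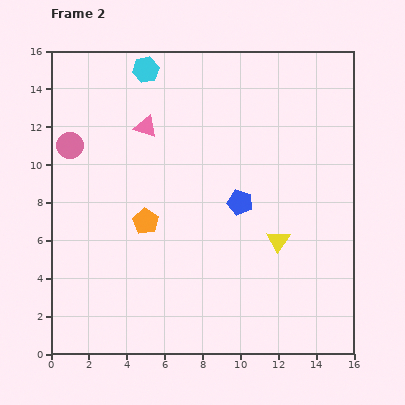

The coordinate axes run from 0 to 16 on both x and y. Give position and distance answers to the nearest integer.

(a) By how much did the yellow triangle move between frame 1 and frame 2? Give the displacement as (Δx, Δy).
(6, -2)

The yellow triangle was at (6, 8) in frame 1 and (12, 6) in frame 2.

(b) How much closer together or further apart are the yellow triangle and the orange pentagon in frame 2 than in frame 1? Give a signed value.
+3

Distance in frame 1: 4. Distance in frame 2: 7.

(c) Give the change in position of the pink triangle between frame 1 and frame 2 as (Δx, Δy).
(0, 6)

The pink triangle was at (5, 6) in frame 1 and (5, 12) in frame 2.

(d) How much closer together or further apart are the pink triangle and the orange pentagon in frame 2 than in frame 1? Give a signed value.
+2

Distance in frame 1: 3. Distance in frame 2: 5.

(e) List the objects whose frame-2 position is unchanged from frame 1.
the blue pentagon, the cyan hexagon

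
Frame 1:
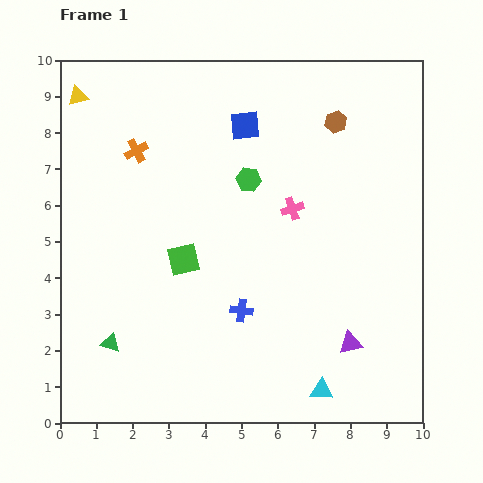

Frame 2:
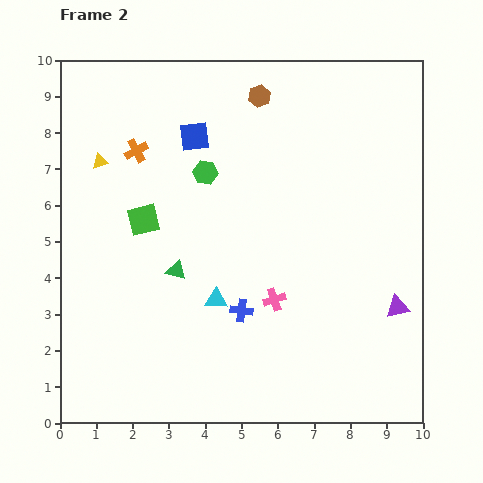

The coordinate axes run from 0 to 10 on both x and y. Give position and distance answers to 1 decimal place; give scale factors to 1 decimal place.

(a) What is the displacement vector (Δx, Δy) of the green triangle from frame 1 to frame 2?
(1.8, 2.0)

The green triangle was at (1.4, 2.2) in frame 1 and (3.2, 4.2) in frame 2.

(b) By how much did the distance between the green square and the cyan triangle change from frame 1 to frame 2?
-2.2

Distance in frame 1: 5.2. Distance in frame 2: 3.0.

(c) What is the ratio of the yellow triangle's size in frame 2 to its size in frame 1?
0.8×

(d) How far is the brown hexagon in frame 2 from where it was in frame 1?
2.2

The brown hexagon moved from (7.6, 8.3) to (5.5, 9.0), a distance of √(2.1² + 0.7²) ≈ 2.2.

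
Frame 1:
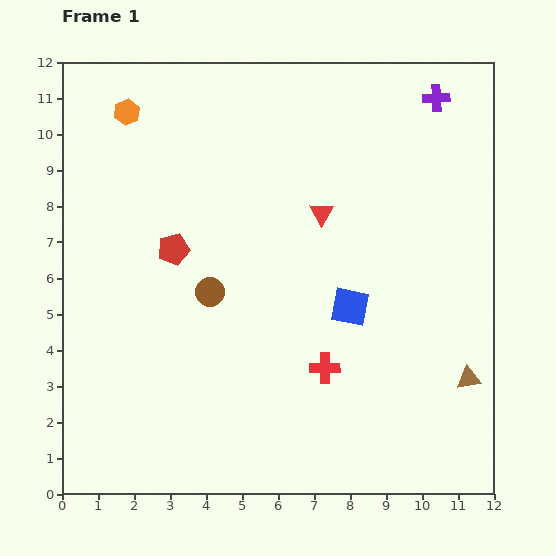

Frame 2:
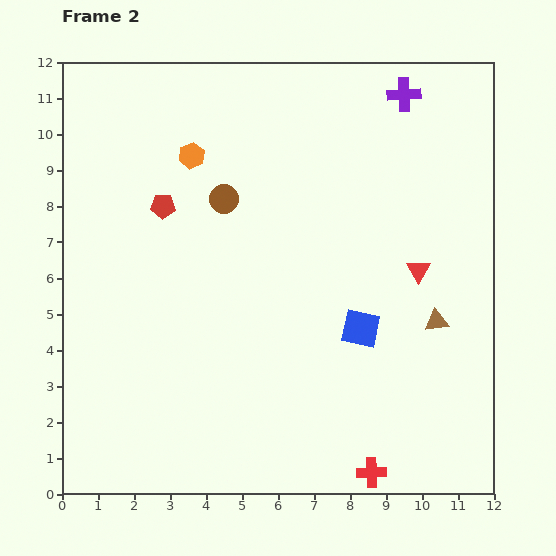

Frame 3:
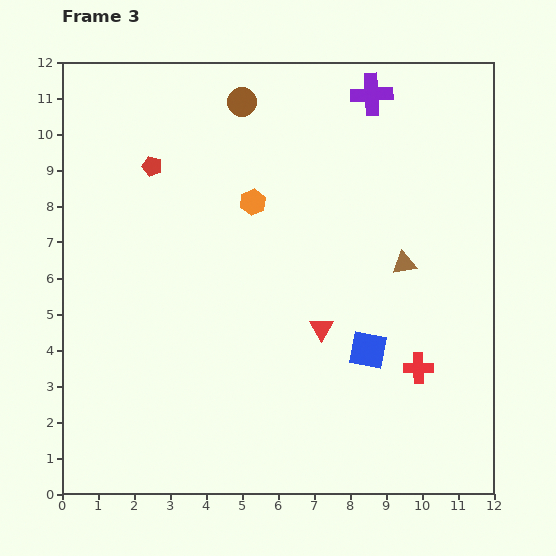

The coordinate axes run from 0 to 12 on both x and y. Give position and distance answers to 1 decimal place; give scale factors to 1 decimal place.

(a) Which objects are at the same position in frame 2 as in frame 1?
none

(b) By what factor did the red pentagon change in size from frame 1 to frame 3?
0.6×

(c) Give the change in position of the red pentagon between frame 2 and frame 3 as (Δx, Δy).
(-0.3, 1.1)

The red pentagon was at (2.8, 8.0) in frame 2 and (2.5, 9.1) in frame 3.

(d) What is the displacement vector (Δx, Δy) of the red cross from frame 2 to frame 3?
(1.3, 2.9)

The red cross was at (8.6, 0.6) in frame 2 and (9.9, 3.5) in frame 3.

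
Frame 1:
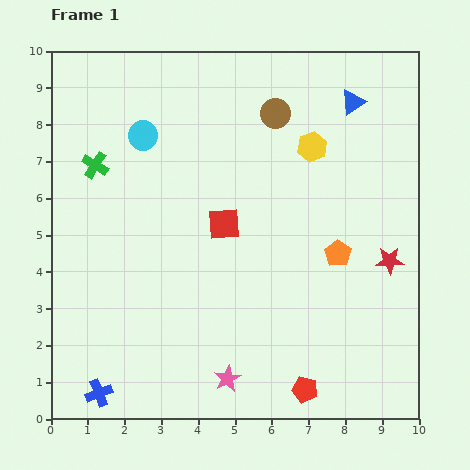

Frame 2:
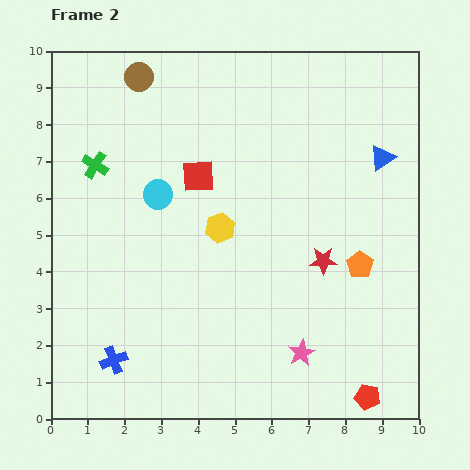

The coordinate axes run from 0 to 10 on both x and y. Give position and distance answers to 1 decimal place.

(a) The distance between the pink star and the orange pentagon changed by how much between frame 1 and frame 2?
-1.6

Distance in frame 1: 4.5. Distance in frame 2: 2.9.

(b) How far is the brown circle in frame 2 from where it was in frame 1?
3.8

The brown circle moved from (6.1, 8.3) to (2.4, 9.3), a distance of √(3.7² + 1.0²) ≈ 3.8.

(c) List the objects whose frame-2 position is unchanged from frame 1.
the green cross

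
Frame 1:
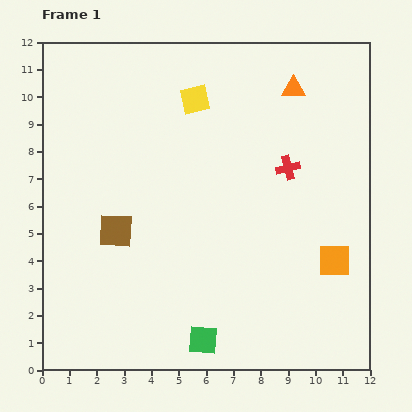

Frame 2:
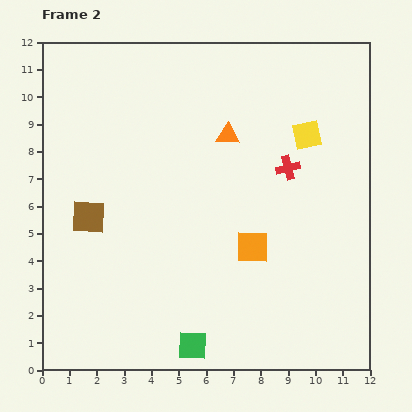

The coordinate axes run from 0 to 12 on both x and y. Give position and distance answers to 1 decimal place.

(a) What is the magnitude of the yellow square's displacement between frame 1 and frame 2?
4.3

The yellow square moved from (5.6, 9.9) to (9.7, 8.6), a distance of √(4.1² + 1.3²) ≈ 4.3.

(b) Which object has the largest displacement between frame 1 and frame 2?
the yellow square

(moved 4.3; next 3.0)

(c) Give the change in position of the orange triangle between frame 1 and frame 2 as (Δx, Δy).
(-2.4, -1.7)

The orange triangle was at (9.2, 10.3) in frame 1 and (6.8, 8.6) in frame 2.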